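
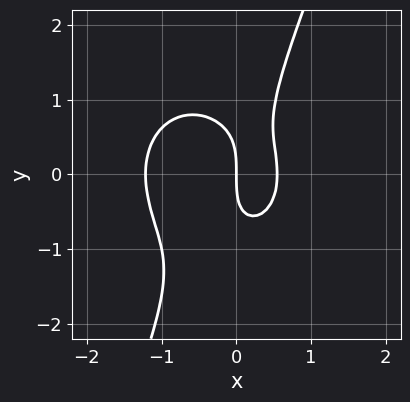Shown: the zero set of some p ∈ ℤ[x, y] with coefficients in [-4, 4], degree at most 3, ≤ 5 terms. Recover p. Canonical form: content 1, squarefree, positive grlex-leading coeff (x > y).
The degree is 3 — no degree-2 curve has this shape.
Against the integer gridlines: one x-axis crossing is at x = 0; it meets the y-axis at y = 0 (among the integer gridlines).
Fitting integer coefficients to these (and the overall shape) gives p.

3*x^3 + 2*x*y^2 - y^3 + 2*x^2 - 2*x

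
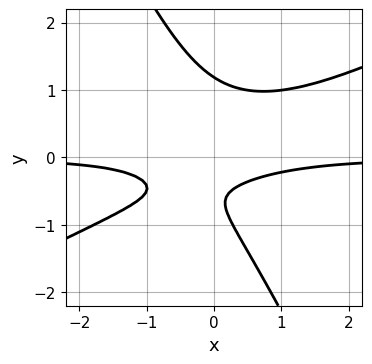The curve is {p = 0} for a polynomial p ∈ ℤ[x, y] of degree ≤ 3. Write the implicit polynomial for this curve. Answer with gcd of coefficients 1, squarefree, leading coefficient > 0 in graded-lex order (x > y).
(a) deg p = 3.
(b) From the visible intercepts: no x-intercept at any integer in the box.
(c) These observations pin down the coefficients.

2*x^2*y - 3*x*y^2 - 2*y^3 + 2*y + 1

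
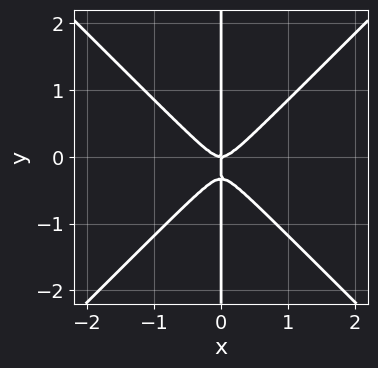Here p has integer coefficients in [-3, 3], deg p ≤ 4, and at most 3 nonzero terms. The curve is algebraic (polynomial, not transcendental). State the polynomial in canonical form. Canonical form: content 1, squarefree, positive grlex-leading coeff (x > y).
1. The degree is 3 — the shape is more complex than any degree-2 curve.
2. Reading off the gridlines: the visible y-axis segment lies entirely on the curve; it meets the x-axis at x = 0 (among the integer gridlines).
3. Solving for integer coefficients yields p as stated.

3*x^3 - 3*x*y^2 - x*y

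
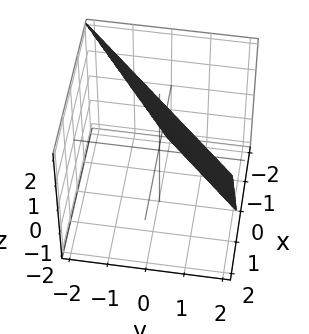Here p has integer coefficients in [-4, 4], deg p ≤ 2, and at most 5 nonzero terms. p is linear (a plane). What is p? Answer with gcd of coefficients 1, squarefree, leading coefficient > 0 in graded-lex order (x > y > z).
(a) deg p = 1. Every cross-section is a straight line — this is a plane.
(b) From the axis intercepts and sections: it crosses the x-axis at the gridline x = -1; it crosses the y-axis at the gridline y = 1.
(c) Matching integer coefficients to the picture gives p. Check: (0, 0, 2) on the z-axis lies on the surface, and p(0, 0, 2) = 0. ✓

2*x - 2*y - z + 2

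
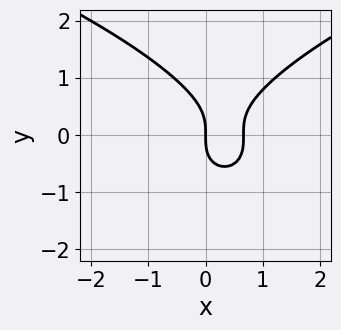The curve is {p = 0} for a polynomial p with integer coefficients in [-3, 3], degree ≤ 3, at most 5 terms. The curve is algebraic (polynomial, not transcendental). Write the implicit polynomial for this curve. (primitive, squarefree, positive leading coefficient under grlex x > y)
1. Degree: no degree-2 curve has this shape, so deg p = 3.
2. From the axis intercepts and sections: one y-axis crossing is at y = 0; it meets the x-axis at x = 0 (among the integer gridlines).
3. The integer polynomial consistent with all of this is the stated p.

2*y^3 - 3*x^2 + 2*x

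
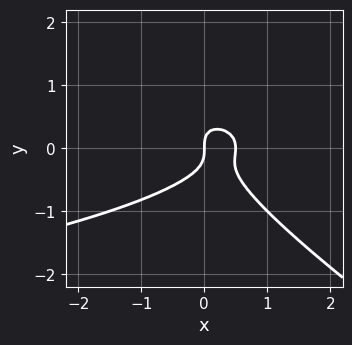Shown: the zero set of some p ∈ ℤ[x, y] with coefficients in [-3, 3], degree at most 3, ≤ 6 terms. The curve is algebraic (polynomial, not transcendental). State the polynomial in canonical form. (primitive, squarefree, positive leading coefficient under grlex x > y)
2*x*y^2 + 3*y^3 + 2*x^2 - x

deg p = 3. A generic line meets the curve in up to 3 points.
From the axis intercepts and sections: it meets the x-axis at x = 0 (among the integer gridlines); it meets the y-axis at y = 0 (among the integer gridlines).
Solving for integer coefficients yields p as stated.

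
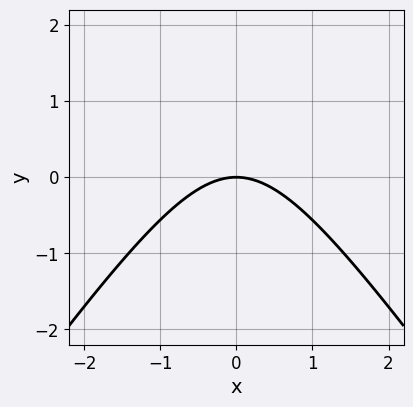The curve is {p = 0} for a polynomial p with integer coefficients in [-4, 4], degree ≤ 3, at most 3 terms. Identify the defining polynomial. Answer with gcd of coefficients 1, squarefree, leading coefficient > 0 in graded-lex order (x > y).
First, the degree is 2 — no degree-1 curve has this shape.
Then, symmetries: the x ↦ −x reflection is a symmetry, so x appears only in even powers.
Then, against the integer gridlines: it meets the x-axis at x = 0 (among the integer gridlines); it crosses the y-axis at the gridline y = 0.
Finally, fitting integer coefficients to these (and the overall shape) gives p.

2*x^2 - y^2 + 3*y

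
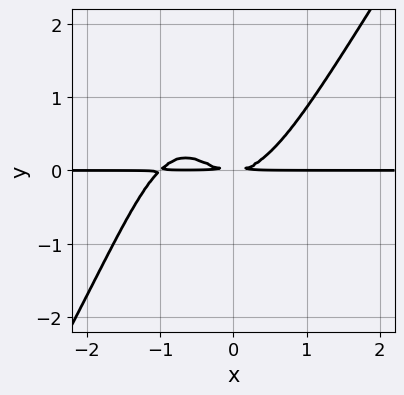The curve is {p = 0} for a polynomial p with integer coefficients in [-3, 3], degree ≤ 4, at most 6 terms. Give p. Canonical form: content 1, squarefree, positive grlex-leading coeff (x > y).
3*x^3*y - 2*x^2*y^2 + 3*x^2*y - 2*x*y^2 - 3*y^2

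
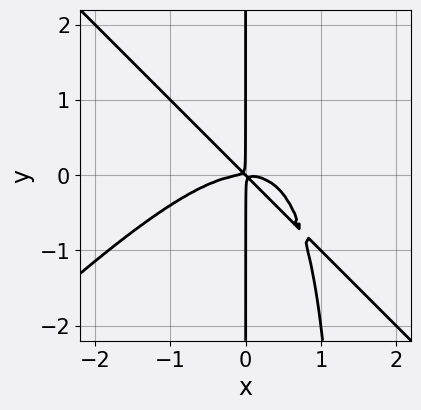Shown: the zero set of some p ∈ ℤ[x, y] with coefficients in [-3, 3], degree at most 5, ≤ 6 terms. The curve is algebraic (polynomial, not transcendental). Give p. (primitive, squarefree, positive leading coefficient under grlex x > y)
(a) The degree is 4 — the shape is more complex than any degree-3 curve.
(b) Against the integer gridlines: every point of the y-axis in the box is on the curve.
(c) Assembling these constraints gives the stated polynomial.

2*x^4 - 2*x^2*y^2 + 3*x^2*y + 3*x*y^2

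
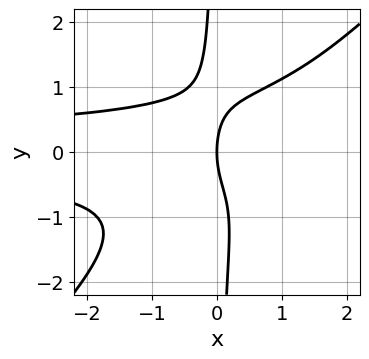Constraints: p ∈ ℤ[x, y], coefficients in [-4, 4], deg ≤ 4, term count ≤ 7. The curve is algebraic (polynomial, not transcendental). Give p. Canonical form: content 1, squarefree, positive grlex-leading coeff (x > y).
3*x^2*y^2 - 3*x*y^3 - x*y^2 - y^2 + 3*x

(a) The degree is 4 — the shape is more complex than any degree-3 curve.
(b) From the visible intercepts: one x-axis crossing is at x = 0; it crosses the y-axis at the gridline y = 0.
(c) Putting this together gives p.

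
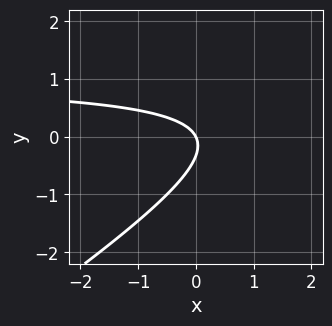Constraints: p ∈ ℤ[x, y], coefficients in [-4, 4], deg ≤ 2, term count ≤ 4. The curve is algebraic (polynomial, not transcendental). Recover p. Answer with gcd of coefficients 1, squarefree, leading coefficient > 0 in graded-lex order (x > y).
First, the degree is 2 — no degree-1 curve has this shape.
Then, from the visible intercepts: one x-axis crossing is at x = 0; it crosses the y-axis at the gridline y = 0.
Finally, putting this together gives p.

2*x*y - 3*y^2 - 2*x - y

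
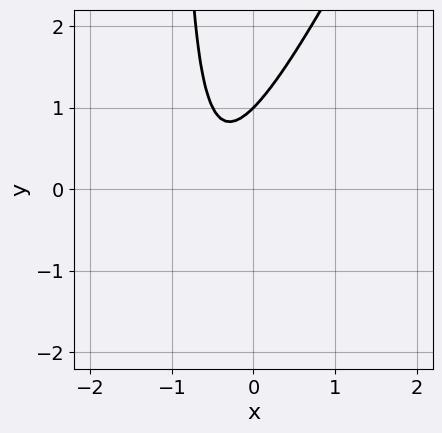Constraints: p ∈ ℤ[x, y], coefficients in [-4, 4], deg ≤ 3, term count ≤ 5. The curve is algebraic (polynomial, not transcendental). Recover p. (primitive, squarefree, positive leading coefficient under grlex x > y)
2*x^2 - x*y + 2*x - y + 1

First, deg p = 2.
Next, from the axis intercepts and sections: it misses every integer gridline on the x-axis; one y-axis crossing is at y = 1.
Finally, putting this together gives p.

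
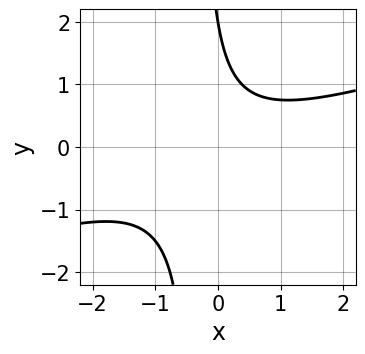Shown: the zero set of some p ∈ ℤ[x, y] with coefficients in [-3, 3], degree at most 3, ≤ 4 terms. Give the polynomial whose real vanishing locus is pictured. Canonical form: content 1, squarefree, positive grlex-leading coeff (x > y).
x^2 - 3*x*y - y + 2

deg p = 2.
From the axis intercepts and sections: no x-intercept at any integer in the box; it meets the y-axis at y = 2 (among the integer gridlines).
The integer polynomial consistent with all of this is the stated p.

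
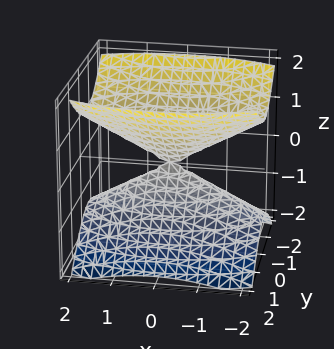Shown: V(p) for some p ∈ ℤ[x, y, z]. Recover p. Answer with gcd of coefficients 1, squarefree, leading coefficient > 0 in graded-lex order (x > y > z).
1. There are 2 components. They look like related sheets of one shape, so recover p as a whole.
2. deg p = 2. Two nappes meeting at a single point; a quadric.
3. Symmetries: it's symmetric under y → −y, forcing even powers of y; the z ↦ −z reflection is a symmetry, so z appears only in even powers; mirror symmetry x ↦ −x ⇒ only even powers of x.
4. Against the integer gridlines: it meets the z-axis at z = 0 (among the integer gridlines); it crosses the y-axis at the gridline y = 0; it crosses the x-axis at the gridline x = 0.
5. Putting this together gives p.

x^2 + 3*y^2 - 3*z^2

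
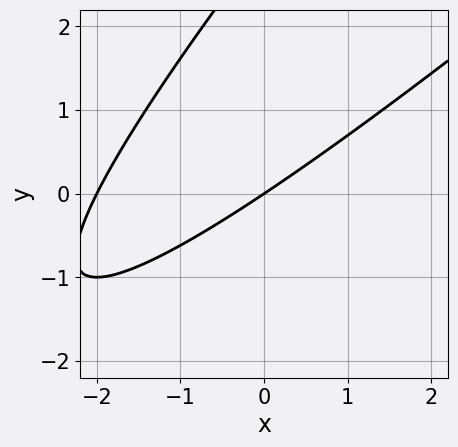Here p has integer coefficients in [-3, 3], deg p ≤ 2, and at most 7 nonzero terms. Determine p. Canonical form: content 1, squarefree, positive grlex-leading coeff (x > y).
1. deg p = 2. No degree-1 curve has this shape.
2. Reading off the gridlines: the x-axis gridline crossings are at x ∈ {-2, 0}; one y-axis crossing is at y = 0.
3. Fitting integer coefficients to these (and the overall shape) gives p.

x^2 - 2*x*y + y^2 + 2*x - 3*y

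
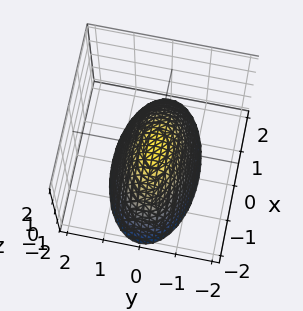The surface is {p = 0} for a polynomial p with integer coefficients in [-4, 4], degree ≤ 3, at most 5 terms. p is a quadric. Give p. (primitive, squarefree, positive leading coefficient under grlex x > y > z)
x^2 + 3*y^2 + 2*z

The degree is 2 — a paraboloid; a quadric.
Symmetries: the y ↦ −y reflection is a symmetry, so y appears only in even powers; mirror symmetry x ↦ −x ⇒ only even powers of x.
Against the integer gridlines: it meets the x-axis at x = 0 (among the integer gridlines); it meets the z-axis at z = 0 (among the integer gridlines); it meets the y-axis at y = 0 (among the integer gridlines).
Solving for integer coefficients yields p as stated.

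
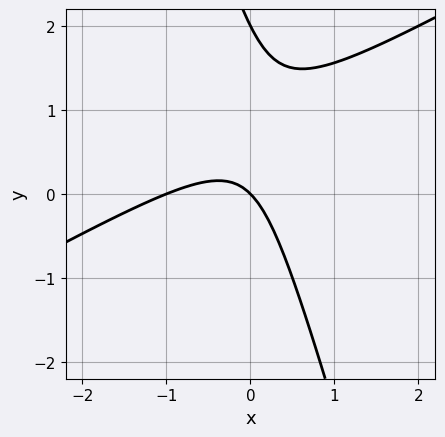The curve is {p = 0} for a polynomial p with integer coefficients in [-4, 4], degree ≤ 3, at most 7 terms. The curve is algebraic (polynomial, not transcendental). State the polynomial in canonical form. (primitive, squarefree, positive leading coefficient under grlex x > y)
2*x^2 - 3*x*y - y^2 + 2*x + 2*y

First, deg p = 2. A generic line meets the curve in up to 2 points.
Next, observable constraints: among the integer gridlines, it crosses the y-axis at y ∈ {0, 2}; among the integer gridlines, it crosses the x-axis at x ∈ {-1, 0}.
Finally, these observations pin down the coefficients.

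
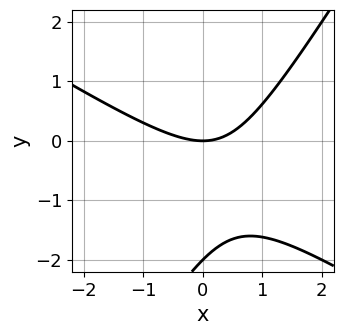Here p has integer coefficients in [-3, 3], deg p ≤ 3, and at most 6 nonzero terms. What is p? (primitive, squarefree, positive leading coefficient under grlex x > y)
x^2 + x*y - y^2 - 2*y

The degree is 2 — no degree-1 curve has this shape.
Reading off the gridlines: it crosses the x-axis at the gridline x = 0; among the integer gridlines, it crosses the y-axis at y ∈ {-2, 0}.
Together with the visible shape, these determine p as stated.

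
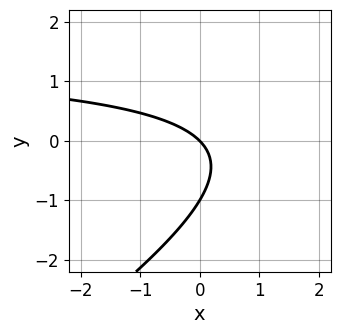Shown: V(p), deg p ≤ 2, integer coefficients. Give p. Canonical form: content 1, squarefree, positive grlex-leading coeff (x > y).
2*x*y - 3*y^2 - 3*x - 3*y

(a) Degree: the shape is more complex than any degree-1 curve, so deg p = 2.
(b) Reading off the gridlines: among the integer gridlines, it crosses the y-axis at y ∈ {-1, 0}; it meets the x-axis at x = 0 (among the integer gridlines).
(c) The integer polynomial consistent with all of this is the stated p.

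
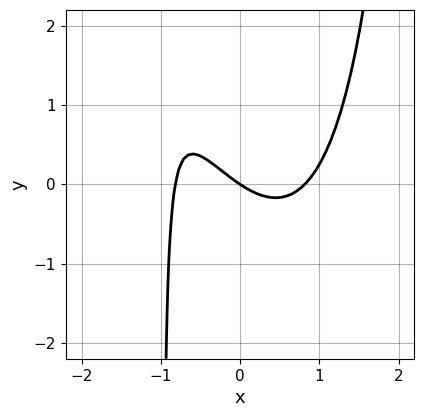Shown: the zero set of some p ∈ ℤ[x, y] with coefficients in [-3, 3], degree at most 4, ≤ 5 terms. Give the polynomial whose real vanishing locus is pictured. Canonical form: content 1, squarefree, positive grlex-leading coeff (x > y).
3*x^3 + x^2*y - 2*x*y - 2*x - 3*y

The degree is 3 — a generic line meets the curve in up to 3 points.
Observable constraints: it crosses the x-axis at the gridline x = 0; it meets the y-axis at y = 0 (among the integer gridlines).
Matching integer coefficients to the picture gives p.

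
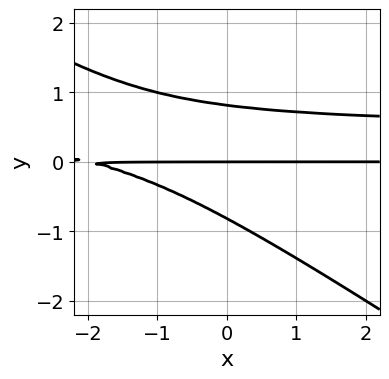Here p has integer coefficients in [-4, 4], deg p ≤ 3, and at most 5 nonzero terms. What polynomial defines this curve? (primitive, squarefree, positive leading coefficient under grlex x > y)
deg p = 3. The shape is more complex than any degree-2 curve.
From the axis intercepts and sections: it crosses the y-axis at the gridline y = 0; every point of the x-axis in the box is on the curve.
Assembling these constraints gives the stated polynomial.

2*x*y^2 + 3*y^3 - x*y - 2*y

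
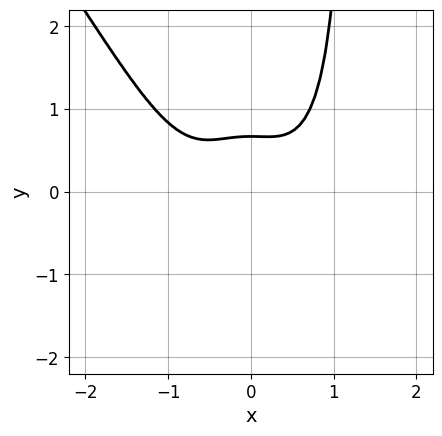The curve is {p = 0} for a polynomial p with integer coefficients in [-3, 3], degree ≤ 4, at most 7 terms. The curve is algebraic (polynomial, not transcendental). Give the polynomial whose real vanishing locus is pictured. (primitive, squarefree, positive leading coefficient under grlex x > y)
First, the degree is 4 — the shape is more complex than any degree-3 curve.
Then, against the integer gridlines: the curve avoids every integer x-axis point in the box.
Finally, these observations pin down the coefficients.

3*x^4 + 2*x^3*y - x^2*y - 3*y + 2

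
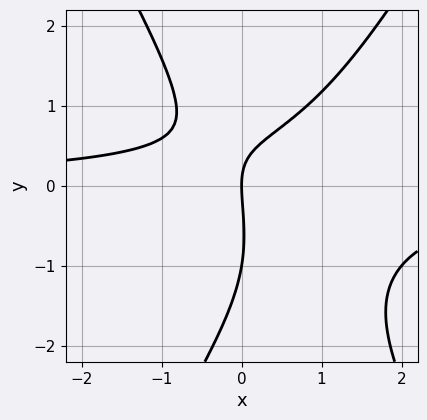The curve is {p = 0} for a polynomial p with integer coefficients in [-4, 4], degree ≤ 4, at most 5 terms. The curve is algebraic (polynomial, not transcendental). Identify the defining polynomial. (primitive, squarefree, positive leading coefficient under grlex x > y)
First, degree: a generic line meets the curve in up to 3 points, so deg p = 3.
Then, checking where it meets the axes: it crosses the x-axis at the gridline x = 0; among the integer gridlines, it crosses the y-axis at y ∈ {-1, 0}.
Finally, putting this together gives p.

3*x^2*y - y^3 - 3*x*y - y^2 + 3*x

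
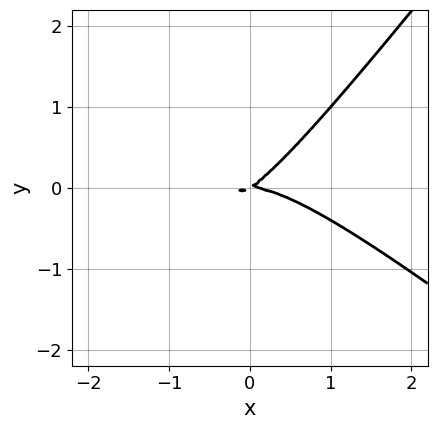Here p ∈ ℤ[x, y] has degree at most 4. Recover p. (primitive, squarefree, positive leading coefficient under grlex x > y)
The degree is 3 — no degree-2 curve has this shape.
Reading off the gridlines: one x-axis crossing is at x = 0; it meets the y-axis at y = 0 (among the integer gridlines).
The integer polynomial consistent with all of this is the stated p.

2*x^3 + x^2*y - 2*x*y^2 + 2*x*y - 3*y^2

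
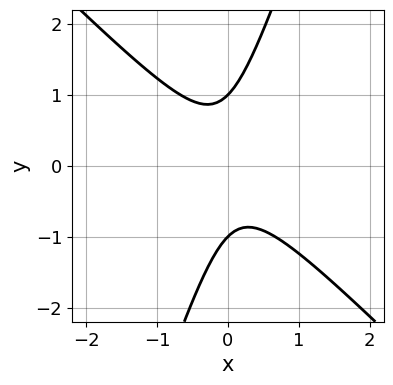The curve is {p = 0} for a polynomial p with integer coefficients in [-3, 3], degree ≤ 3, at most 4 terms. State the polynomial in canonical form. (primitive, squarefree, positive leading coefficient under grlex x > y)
1. Degree: the shape is more complex than any degree-1 curve, so deg p = 2.
2. Reading off the gridlines: among the integer gridlines, it crosses the y-axis at y ∈ {-1, 1}; the curve avoids every integer x-axis point in the box.
3. Together with the visible shape, these determine p as stated.

3*x^2 + 2*x*y - y^2 + 1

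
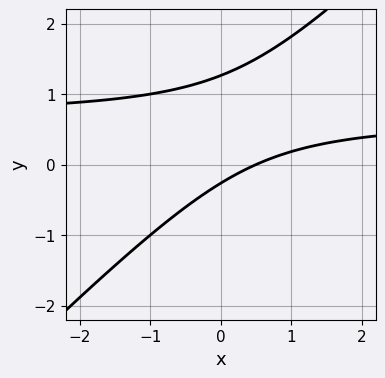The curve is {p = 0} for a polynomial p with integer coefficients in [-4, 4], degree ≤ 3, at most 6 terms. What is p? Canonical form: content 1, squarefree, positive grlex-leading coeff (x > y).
1. The degree is 2 — the shape is more complex than any degree-1 curve.
2. Matching integer coefficients to the picture gives p.

3*x*y - 3*y^2 - 2*x + 3*y + 1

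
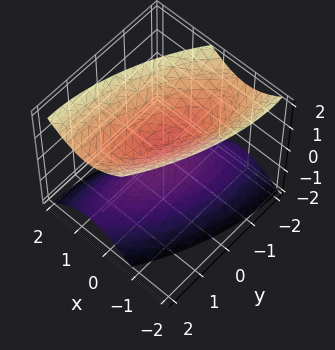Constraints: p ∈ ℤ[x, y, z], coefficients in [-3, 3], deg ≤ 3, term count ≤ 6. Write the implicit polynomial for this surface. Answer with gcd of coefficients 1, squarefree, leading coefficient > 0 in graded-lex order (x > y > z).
3*x^2 - 2*x*y + y^2 - 2*z^2 + 1

(a) There are 2 components.
(b) The degree is 2 — no degree-1 surface has this shape.
(c) From the axis intercepts and sections: it misses every integer gridline on the x-axis; it misses every integer gridline on the y-axis.
(d) Putting this together gives p.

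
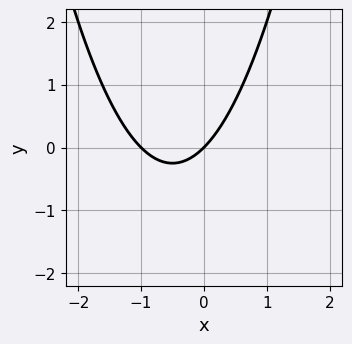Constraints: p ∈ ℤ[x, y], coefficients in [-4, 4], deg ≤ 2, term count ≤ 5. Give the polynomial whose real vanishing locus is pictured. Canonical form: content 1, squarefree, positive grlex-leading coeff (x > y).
(a) Degree: the shape is more complex than any degree-1 curve, so deg p = 2.
(b) From the visible intercepts: the x-axis gridline crossings are at x ∈ {-1, 0}; one y-axis crossing is at y = 0.
(c) Together with the visible shape, these determine p as stated.

x^2 + x - y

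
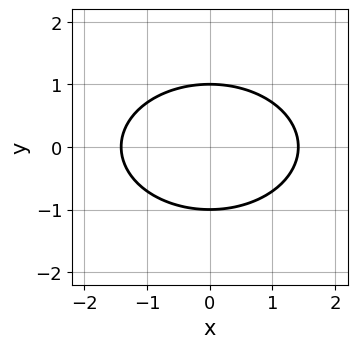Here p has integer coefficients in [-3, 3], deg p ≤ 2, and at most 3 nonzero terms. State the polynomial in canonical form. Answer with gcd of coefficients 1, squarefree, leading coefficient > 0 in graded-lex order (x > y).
x^2 + 2*y^2 - 2

1. The degree is 2 — the shape is more complex than any degree-1 curve.
2. Symmetries: the x ↦ −x reflection is a symmetry, so x appears only in even powers; it's symmetric under y → −y, forcing even powers of y.
3. From the axis intercepts and sections: among the integer gridlines, it crosses the y-axis at y ∈ {-1, 1}.
4. Matching integer coefficients to the picture gives p.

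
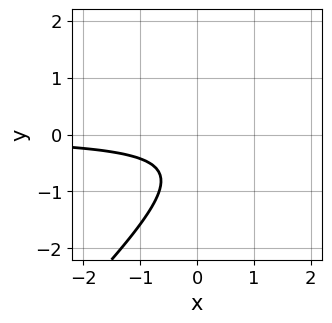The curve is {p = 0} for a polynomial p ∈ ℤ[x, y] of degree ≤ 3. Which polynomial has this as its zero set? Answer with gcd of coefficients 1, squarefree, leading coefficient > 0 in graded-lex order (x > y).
3*x*y - 3*y^2 - 3*y - 2

(a) deg p = 2. No degree-1 curve has this shape.
(b) Checking where it meets the axes: it misses every integer gridline on the x-axis; the curve avoids every integer y-axis point in the box.
(c) The integer polynomial consistent with all of this is the stated p.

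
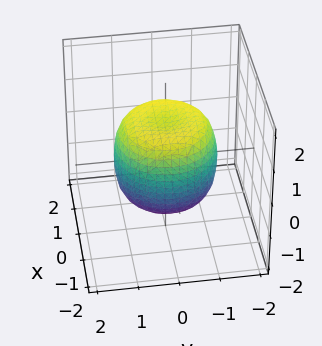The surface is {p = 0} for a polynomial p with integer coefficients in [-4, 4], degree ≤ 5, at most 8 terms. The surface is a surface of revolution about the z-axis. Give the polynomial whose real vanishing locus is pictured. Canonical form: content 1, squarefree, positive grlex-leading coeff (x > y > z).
First, degree: a generic line meets the surface in up to 4 points, so deg p = 4.
Then, by symmetry, the z-axis is an axis of rotation, so x and y enter only as x² + y².
Then, from the axis intercepts and sections: a circular section at z = 1 has radius exactly 1; among the integer gridlines, it crosses the z-axis at z ∈ {-1, 1}.
Finally, fitting integer coefficients to these (and the overall shape) gives p.

x^4 + 2*x^2*y^2 + y^4 - x^2 - y^2 + z^2 - 1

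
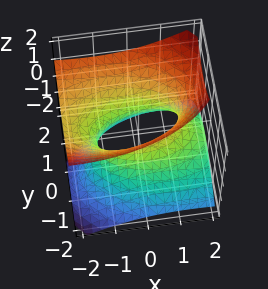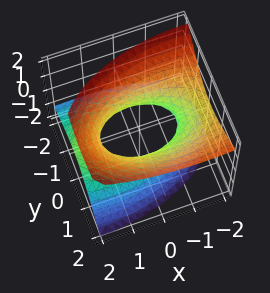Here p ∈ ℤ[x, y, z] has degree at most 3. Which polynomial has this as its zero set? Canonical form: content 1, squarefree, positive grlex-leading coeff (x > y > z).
x^2 + 2*x*z + 3*y^2 - 2*y*z - 3*z^2 - 2

1. deg p = 2. The shape is more complex than any degree-1 surface.
2. Against the integer gridlines: the surface avoids every integer z-axis point in the box.
3. The integer polynomial consistent with all of this is the stated p.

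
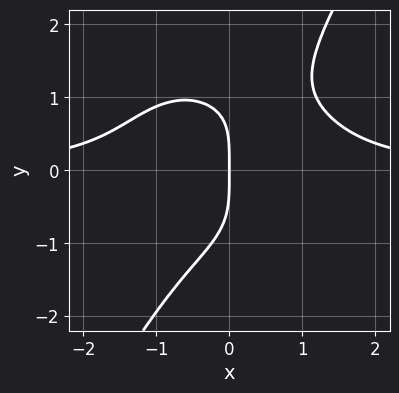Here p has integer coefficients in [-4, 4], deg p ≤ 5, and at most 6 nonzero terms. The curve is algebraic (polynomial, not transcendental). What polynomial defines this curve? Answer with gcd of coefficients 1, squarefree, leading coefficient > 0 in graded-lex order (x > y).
2*x^3*y + x*y^3 - y^4 - 3*x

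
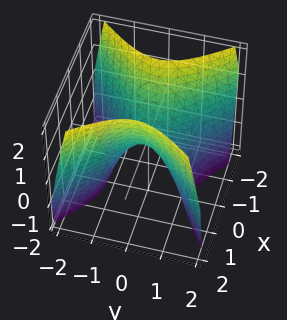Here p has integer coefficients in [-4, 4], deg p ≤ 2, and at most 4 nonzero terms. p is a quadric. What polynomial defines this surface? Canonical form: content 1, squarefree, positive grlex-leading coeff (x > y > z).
(a) deg p = 2.
(b) Symmetries: it's symmetric under y → −y, forcing even powers of y; mirror symmetry x ↦ −x ⇒ only even powers of x.
(c) From the visible intercepts: it crosses the z-axis at the gridline z = 0; one y-axis crossing is at y = 0; it meets the x-axis at x = 0 (among the integer gridlines).
(d) The integer polynomial consistent with all of this is the stated p.

3*x^2 - 3*y^2 - 2*z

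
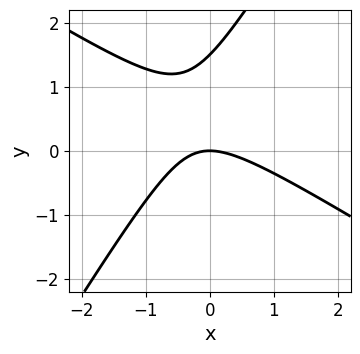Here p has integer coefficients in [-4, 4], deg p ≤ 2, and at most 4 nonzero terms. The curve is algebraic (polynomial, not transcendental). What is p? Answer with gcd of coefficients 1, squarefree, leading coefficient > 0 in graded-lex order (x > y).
1. Degree: the shape is more complex than any degree-1 curve, so deg p = 2.
2. Reading off the gridlines: it meets the y-axis at y = 0 (among the integer gridlines); it meets the x-axis at x = 0 (among the integer gridlines).
3. Together with the visible shape, these determine p as stated.

2*x^2 + 2*x*y - 2*y^2 + 3*y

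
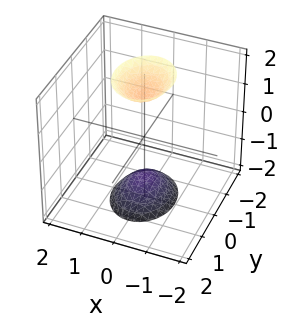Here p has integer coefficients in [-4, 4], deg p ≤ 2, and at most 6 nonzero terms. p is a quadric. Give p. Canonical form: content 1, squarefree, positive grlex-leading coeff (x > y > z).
3*x^2 + 2*y^2 - z^2 + 2

(a) There are 2 components.
(b) deg p = 2.
(c) Symmetries: it's symmetric under x → −x, forcing even powers of x; it's symmetric under z → −z, forcing even powers of z; it's symmetric under y → −y, forcing even powers of y.
(d) Reading off the gridlines: the surface avoids every integer x-axis point in the box; no y-intercept at any integer in the box.
(e) Solving for integer coefficients yields p as stated.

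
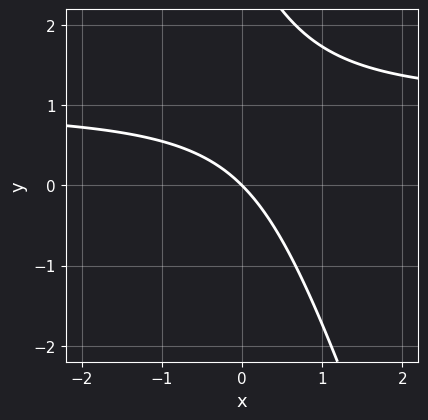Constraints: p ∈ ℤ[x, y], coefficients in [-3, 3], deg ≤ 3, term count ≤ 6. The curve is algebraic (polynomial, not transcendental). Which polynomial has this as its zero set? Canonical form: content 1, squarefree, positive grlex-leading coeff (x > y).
3*x*y + y^2 - 3*x - 3*y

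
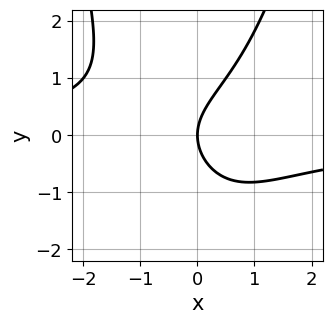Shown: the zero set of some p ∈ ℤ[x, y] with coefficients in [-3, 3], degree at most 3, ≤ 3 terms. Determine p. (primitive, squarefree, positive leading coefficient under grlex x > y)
(a) The degree is 3 — no degree-2 curve has this shape.
(b) Reading off the gridlines: it meets the y-axis at y = 0 (among the integer gridlines); it crosses the x-axis at the gridline x = 0.
(c) Matching integer coefficients to the picture gives p.

2*x^2*y - 2*y^2 + 3*x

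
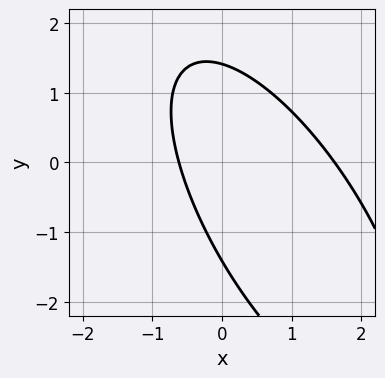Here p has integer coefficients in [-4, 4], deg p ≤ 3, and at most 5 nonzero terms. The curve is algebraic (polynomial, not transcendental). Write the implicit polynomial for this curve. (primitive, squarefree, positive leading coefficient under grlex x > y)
2*x^2 + 2*x*y + y^2 - 2*x - 2

1. deg p = 2. A generic line meets the curve in up to 2 points.
2. The integer polynomial consistent with all of this is the stated p.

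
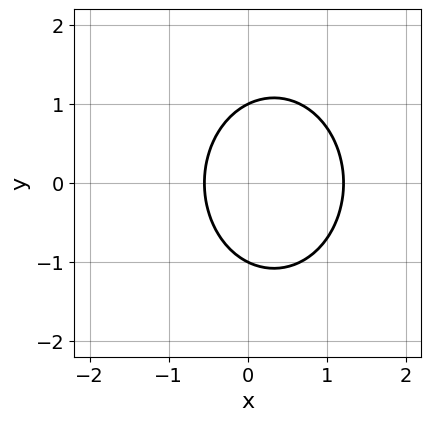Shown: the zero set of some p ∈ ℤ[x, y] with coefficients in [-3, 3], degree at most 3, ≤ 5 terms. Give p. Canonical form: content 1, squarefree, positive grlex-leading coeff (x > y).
First, the degree is 2 — no degree-1 curve has this shape.
Then, symmetries: the y ↦ −y reflection is a symmetry, so y appears only in even powers.
Next, against the integer gridlines: the y-axis gridline crossings are at y ∈ {-1, 1}.
Finally, the integer polynomial consistent with all of this is the stated p.

3*x^2 + 2*y^2 - 2*x - 2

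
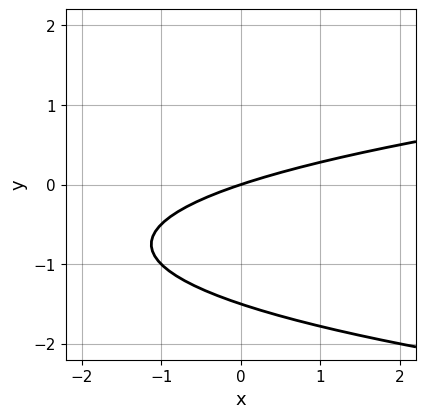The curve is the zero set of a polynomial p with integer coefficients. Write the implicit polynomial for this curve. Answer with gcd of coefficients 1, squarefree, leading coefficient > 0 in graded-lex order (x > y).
(a) Degree: a generic line meets the curve in up to 2 points, so deg p = 2.
(b) Against the integer gridlines: one y-axis crossing is at y = 0; it meets the x-axis at x = 0 (among the integer gridlines).
(c) Solving for integer coefficients yields p as stated.

2*y^2 - x + 3*y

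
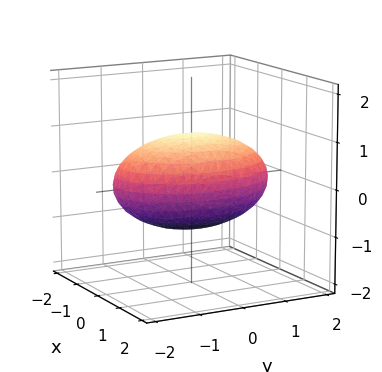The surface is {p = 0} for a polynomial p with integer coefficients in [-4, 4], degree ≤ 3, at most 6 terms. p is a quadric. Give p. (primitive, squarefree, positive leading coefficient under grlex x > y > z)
First, degree: bounded and convex; a quadric, so deg p = 2.
Then, symmetries: the x ↦ −x reflection is a symmetry, so x appears only in even powers; it's symmetric under z → −z, forcing even powers of z; the y ↦ −y reflection is a symmetry, so y appears only in even powers.
Then, from the axis intercepts and sections: among the integer gridlines, it crosses the z-axis at z ∈ {-1, 1}.
Finally, the integer polynomial consistent with all of this is the stated p.

2*x^2 + y^2 + 3*z^2 - 3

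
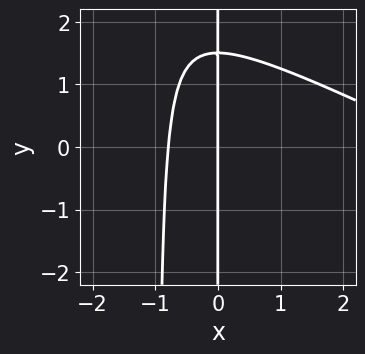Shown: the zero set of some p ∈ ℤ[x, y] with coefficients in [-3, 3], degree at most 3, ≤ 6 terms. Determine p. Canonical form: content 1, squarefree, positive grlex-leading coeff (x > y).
x^3 + 2*x^2*y - 3*x^2 + 2*x*y - 3*x

1. Degree: the shape is more complex than any degree-2 curve, so deg p = 3.
2. Observable constraints: every point of the y-axis in the box is on the curve; it meets the x-axis at x = 0 (among the integer gridlines).
3. Fitting integer coefficients to these (and the overall shape) gives p.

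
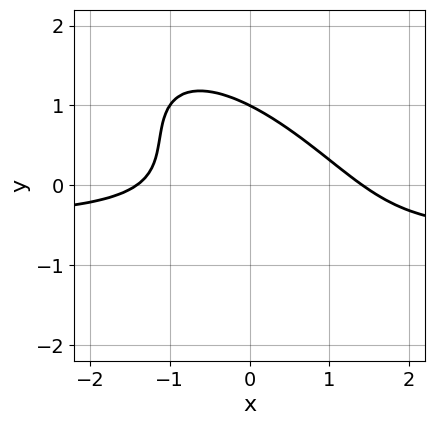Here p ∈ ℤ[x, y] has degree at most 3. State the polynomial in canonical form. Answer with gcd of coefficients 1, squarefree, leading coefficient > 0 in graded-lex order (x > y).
2*x^2*y + 3*x*y^2 + 2*y^3 + x^2 - 2

1. deg p = 3. The shape is more complex than any degree-2 curve.
2. Reading off the gridlines: it crosses the y-axis at the gridline y = 1.
3. Matching integer coefficients to the picture gives p.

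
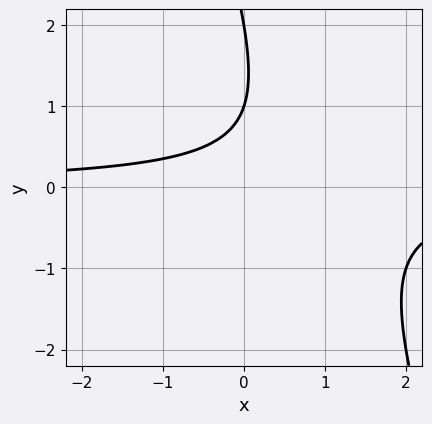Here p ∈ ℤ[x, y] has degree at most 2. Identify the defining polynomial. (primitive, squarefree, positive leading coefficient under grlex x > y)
3*x*y + y^2 - 3*y + 2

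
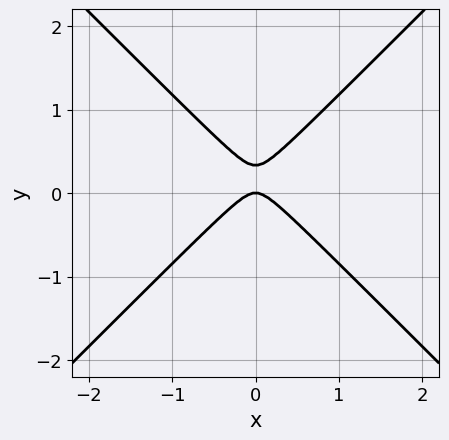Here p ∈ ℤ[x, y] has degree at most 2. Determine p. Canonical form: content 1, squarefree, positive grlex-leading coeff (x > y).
3*x^2 - 3*y^2 + y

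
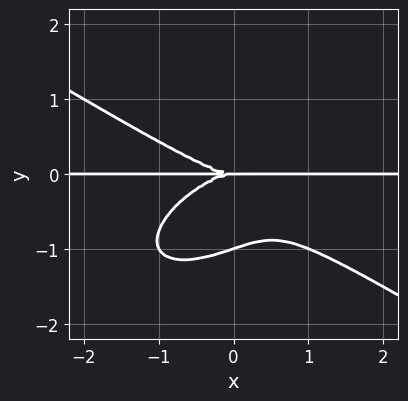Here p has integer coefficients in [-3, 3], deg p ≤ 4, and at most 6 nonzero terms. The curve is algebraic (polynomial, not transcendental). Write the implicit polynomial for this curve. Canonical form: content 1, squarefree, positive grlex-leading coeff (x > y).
(a) deg p = 4. The shape is more complex than any degree-3 curve.
(b) Observable constraints: the visible x-axis segment lies entirely on the curve; among the integer gridlines, it crosses the y-axis at y ∈ {-1, 0}.
(c) The integer polynomial consistent with all of this is the stated p.

x^3*y - x*y^3 + 3*y^4 + 3*y^3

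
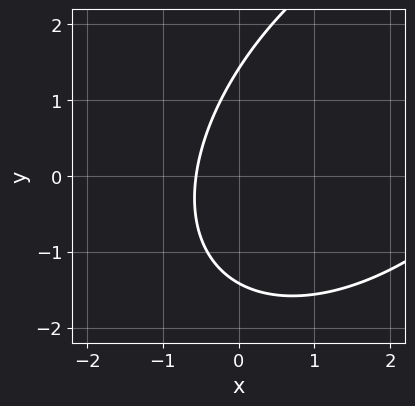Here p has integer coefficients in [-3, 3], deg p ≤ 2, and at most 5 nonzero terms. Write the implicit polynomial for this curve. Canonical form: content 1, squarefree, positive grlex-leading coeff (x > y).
x^2 - x*y + y^2 - 3*x - 2

1. Degree: the shape is more complex than any degree-1 curve, so deg p = 2.
2. Solving for integer coefficients yields p as stated.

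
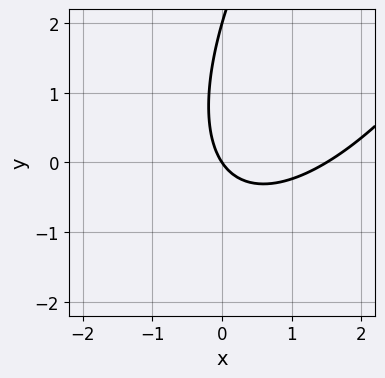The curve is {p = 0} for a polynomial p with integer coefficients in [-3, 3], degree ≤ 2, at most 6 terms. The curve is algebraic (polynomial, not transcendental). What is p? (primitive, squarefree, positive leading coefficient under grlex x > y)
2*x^2 - 2*x*y + y^2 - 3*x - 2*y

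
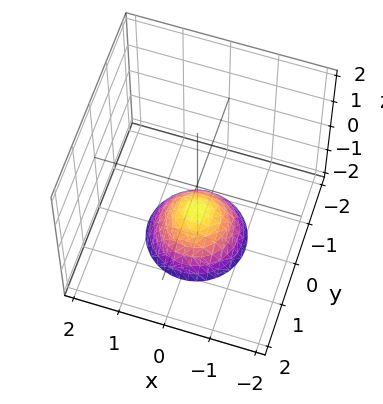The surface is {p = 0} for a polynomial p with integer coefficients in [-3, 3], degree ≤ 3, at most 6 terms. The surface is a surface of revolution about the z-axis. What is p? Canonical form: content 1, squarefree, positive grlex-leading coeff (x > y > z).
deg p = 2.
Symmetries: the surface is invariant under rotation about z: p = q(x² + y², z).
From the visible intercepts: a circular section at z = -2 has radius exactly 1; one z-axis crossing is at z = -1.
Putting this together gives p.

x^2 + y^2 + z + 1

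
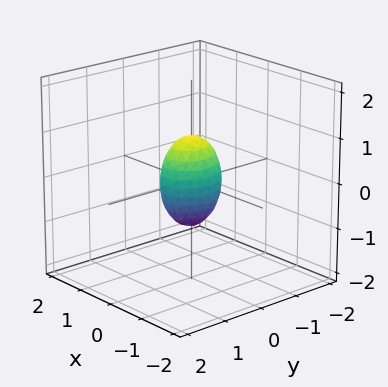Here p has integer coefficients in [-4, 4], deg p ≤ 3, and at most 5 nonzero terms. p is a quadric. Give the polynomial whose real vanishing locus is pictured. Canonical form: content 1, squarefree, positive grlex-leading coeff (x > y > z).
3*x^2 + 2*y^2 + z^2 - 1

(a) deg p = 2. A closed, bounded, convex surface; a quadric.
(b) Symmetries: mirror symmetry x ↦ −x ⇒ only even powers of x; mirror symmetry z ↦ −z ⇒ only even powers of z; the y ↦ −y reflection is a symmetry, so y appears only in even powers.
(c) Against the integer gridlines: the z-axis gridline crossings are at z ∈ {-1, 1}.
(d) Matching integer coefficients to the picture gives p.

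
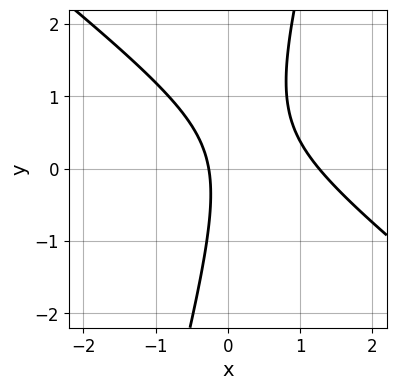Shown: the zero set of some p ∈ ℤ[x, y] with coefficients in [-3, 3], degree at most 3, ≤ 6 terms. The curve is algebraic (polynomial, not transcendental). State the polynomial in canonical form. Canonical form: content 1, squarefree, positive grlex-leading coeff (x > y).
3*x^2 + 3*x*y - y^2 - 3*x - 1

1. Degree: the shape is more complex than any degree-1 curve, so deg p = 2.
2. Against the integer gridlines: no y-intercept at any integer in the box.
3. The integer polynomial consistent with all of this is the stated p.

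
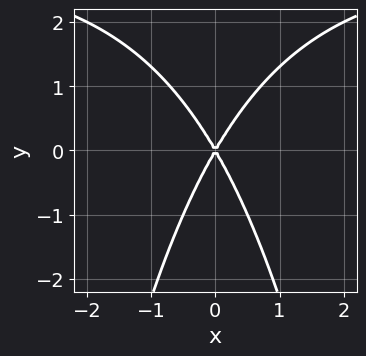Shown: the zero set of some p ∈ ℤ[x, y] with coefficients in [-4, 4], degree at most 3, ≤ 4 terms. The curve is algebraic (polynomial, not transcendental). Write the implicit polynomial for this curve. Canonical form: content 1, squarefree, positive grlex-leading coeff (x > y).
First, deg p = 3. The shape is more complex than any degree-2 curve.
Next, symmetries: mirror symmetry x ↦ −x ⇒ only even powers of x.
Then, against the integer gridlines: one x-axis crossing is at x = 0; one y-axis crossing is at y = 0.
Finally, together with the visible shape, these determine p as stated.

x^2*y - 3*x^2 + y^2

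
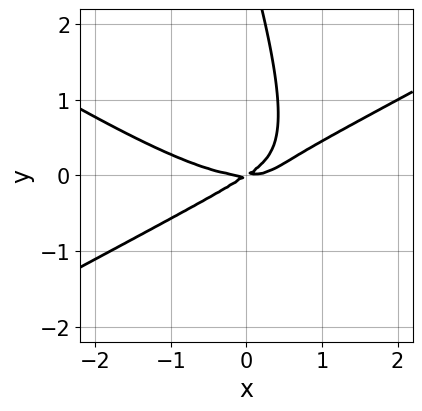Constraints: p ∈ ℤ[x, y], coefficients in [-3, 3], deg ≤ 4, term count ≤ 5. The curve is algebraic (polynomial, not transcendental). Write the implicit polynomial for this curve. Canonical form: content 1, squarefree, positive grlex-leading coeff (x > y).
Degree: the shape is more complex than any degree-2 curve, so deg p = 3.
From the axis intercepts and sections: it meets the x-axis at x = 0 (among the integer gridlines); one y-axis crossing is at y = 0.
The integer polynomial consistent with all of this is the stated p.

x^3 - 3*x*y^2 - y^3 - 2*x*y + 3*y^2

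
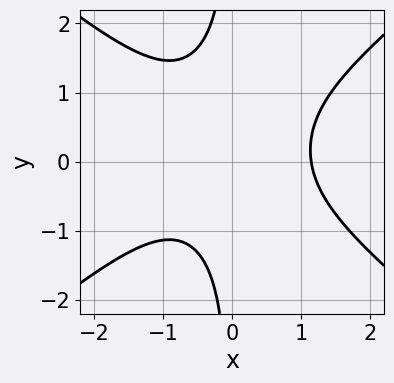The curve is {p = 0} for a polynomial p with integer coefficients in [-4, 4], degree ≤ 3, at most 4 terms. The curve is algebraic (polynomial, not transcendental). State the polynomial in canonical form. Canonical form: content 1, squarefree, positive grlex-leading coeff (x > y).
1. Degree: a generic line meets the curve in up to 3 points, so deg p = 3.
2. Observable constraints: it misses every integer gridline on the y-axis.
3. The integer polynomial consistent with all of this is the stated p.

2*x^3 - 3*x*y^2 + x*y - 3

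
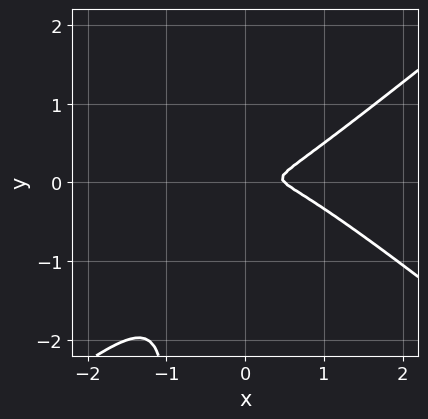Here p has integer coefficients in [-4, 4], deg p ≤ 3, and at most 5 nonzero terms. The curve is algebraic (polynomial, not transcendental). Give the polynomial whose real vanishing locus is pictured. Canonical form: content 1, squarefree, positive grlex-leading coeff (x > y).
2*x^3 - 3*x*y^2 - x^2 + x*y - 3*y^2

deg p = 3. A generic line meets the curve in up to 3 points.
Matching integer coefficients to the picture gives p.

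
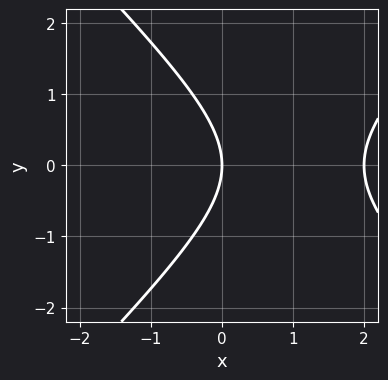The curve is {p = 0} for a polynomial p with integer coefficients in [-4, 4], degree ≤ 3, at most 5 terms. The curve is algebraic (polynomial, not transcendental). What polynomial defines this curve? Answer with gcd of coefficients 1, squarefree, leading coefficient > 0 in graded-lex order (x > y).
x^2 - y^2 - 2*x

(a) Degree: a generic line meets the curve in up to 2 points, so deg p = 2.
(b) Symmetries: mirror symmetry y ↦ −y ⇒ only even powers of y.
(c) From the axis intercepts and sections: it crosses the y-axis at the gridline y = 0; among the integer gridlines, it crosses the x-axis at x ∈ {0, 2}.
(d) These observations pin down the coefficients.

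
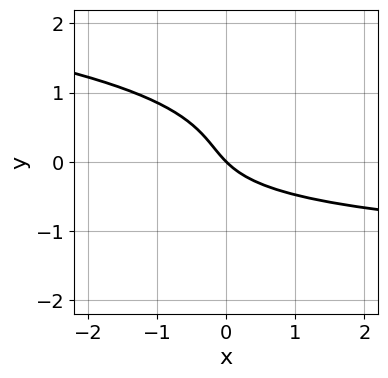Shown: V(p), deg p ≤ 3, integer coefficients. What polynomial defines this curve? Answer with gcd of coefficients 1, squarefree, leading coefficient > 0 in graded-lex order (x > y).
deg p = 3.
Reading off the gridlines: it meets the y-axis at y = 0 (among the integer gridlines); it meets the x-axis at x = 0 (among the integer gridlines).
Fitting integer coefficients to these (and the overall shape) gives p.

3*y^3 + x*y - y^2 + 2*x + 2*y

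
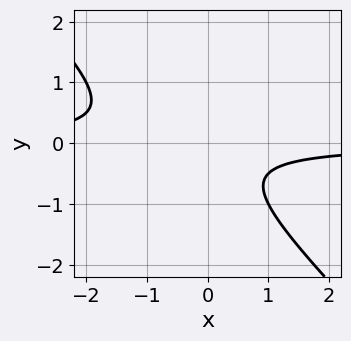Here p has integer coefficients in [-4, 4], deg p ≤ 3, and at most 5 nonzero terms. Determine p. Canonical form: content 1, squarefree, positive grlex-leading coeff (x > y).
(a) Degree: a generic line meets the curve in up to 2 points, so deg p = 2.
(b) From the axis intercepts and sections: the curve avoids every integer x-axis point in the box; it misses every integer gridline on the y-axis.
(c) Together with the visible shape, these determine p as stated.

2*x*y + 2*y^2 + y + 1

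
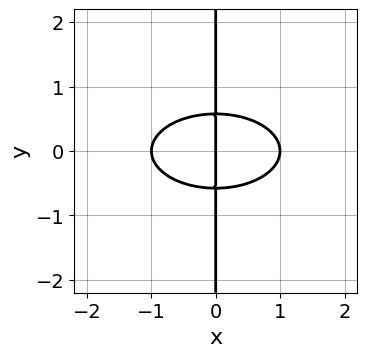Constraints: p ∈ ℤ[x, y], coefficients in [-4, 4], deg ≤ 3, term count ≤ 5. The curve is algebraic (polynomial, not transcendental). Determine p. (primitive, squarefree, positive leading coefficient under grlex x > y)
x^3 + 3*x*y^2 - x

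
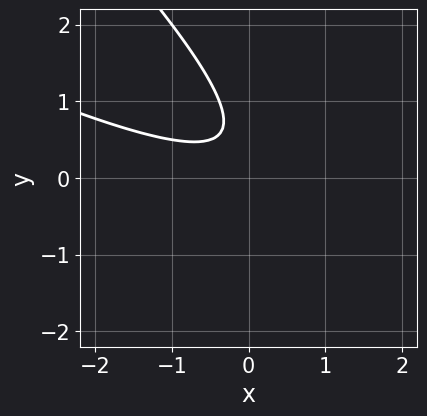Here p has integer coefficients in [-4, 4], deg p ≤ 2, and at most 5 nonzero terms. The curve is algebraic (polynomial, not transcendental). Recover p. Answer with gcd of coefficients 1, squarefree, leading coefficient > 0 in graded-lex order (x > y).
1. The degree is 2 — no degree-1 curve has this shape.
2. Against the integer gridlines: it misses every integer gridline on the x-axis; it misses every integer gridline on the y-axis.
3. The integer polynomial consistent with all of this is the stated p.

x^2 + 3*x*y + 2*y^2 - 2*y + 1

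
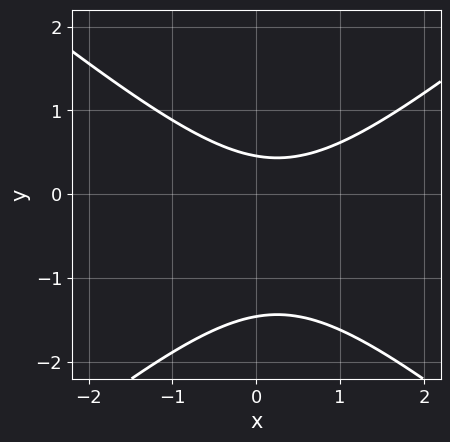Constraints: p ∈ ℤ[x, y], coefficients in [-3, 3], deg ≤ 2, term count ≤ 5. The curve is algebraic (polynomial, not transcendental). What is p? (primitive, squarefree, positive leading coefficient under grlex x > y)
1. Degree: no degree-1 curve has this shape, so deg p = 2.
2. From the axis intercepts and sections: no x-intercept at any integer in the box.
3. Assembling these constraints gives the stated polynomial.

2*x^2 - 3*y^2 - x - 3*y + 2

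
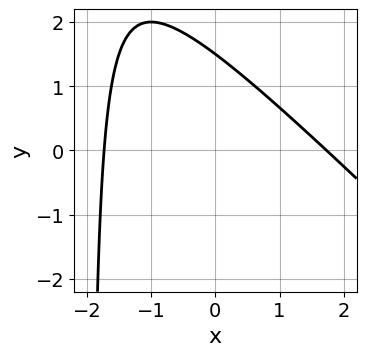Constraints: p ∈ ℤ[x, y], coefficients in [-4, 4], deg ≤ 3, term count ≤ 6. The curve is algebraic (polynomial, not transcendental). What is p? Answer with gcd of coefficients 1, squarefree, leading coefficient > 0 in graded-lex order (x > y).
(a) deg p = 2. The shape is more complex than any degree-1 curve.
(b) Putting this together gives p.

x^2 + x*y + 2*y - 3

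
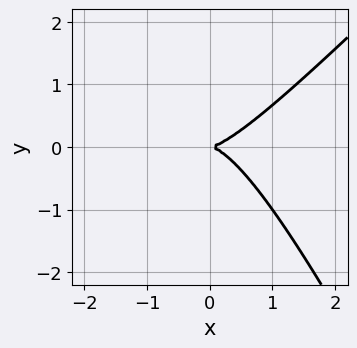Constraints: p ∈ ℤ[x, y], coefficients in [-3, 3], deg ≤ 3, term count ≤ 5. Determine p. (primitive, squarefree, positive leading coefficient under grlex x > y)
2*x^3 - x^2*y - x*y^2 - 2*y^2

(a) deg p = 3.
(b) Reading off the gridlines: it meets the y-axis at y = 0 (among the integer gridlines); it crosses the x-axis at the gridline x = 0.
(c) Putting this together gives p.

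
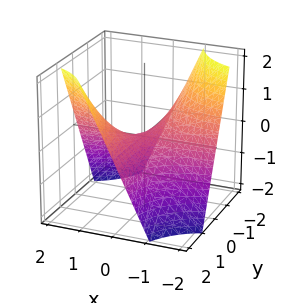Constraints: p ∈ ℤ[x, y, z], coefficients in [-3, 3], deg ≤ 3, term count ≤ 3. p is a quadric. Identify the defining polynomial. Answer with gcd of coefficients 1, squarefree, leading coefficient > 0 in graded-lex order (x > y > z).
x*y - z

First, degree: a saddle surface; a quadric, so deg p = 2.
Then, against the integer gridlines: the visible x-axis segment lies entirely on the surface; it crosses the z-axis at the gridline z = 0; the visible y-axis segment lies entirely on the surface.
Finally, these observations pin down the coefficients.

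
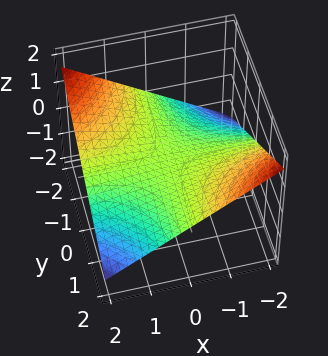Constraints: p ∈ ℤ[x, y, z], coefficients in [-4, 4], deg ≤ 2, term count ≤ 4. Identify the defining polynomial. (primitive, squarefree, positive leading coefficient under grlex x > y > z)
x*y + 3*z

First, deg p = 2. A hyperbolic paraboloid; a quadric.
Next, checking where it meets the axes: every point of the x-axis in the box is on the surface; one z-axis crossing is at z = 0; every point of the y-axis in the box is on the surface.
Finally, putting this together gives p.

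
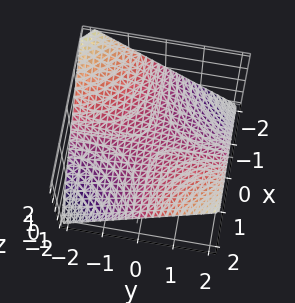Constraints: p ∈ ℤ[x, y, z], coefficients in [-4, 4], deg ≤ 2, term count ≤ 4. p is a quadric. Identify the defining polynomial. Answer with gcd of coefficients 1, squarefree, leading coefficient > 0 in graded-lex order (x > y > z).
x*y - 2*z

1. deg p = 2. A saddle surface; a quadric.
2. From the visible intercepts: one z-axis crossing is at z = 0; every point of the x-axis in the box is on the surface.
3. Fitting integer coefficients to these (and the overall shape) gives p. Check: (0, 2, 0) on the y-axis lies on the surface, and p(0, 2, 0) = 0. ✓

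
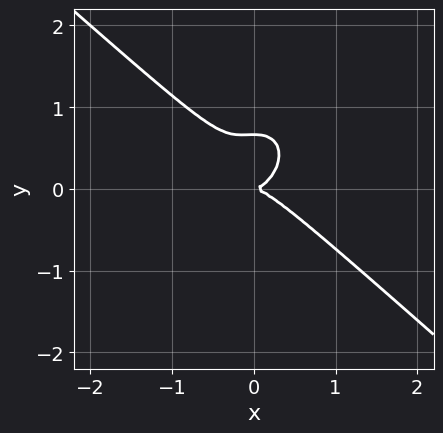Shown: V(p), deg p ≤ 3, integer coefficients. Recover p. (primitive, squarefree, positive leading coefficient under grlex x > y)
(a) Degree: the shape is more complex than any degree-2 curve, so deg p = 3.
(b) From the axis intercepts and sections: one y-axis crossing is at y = 0; one x-axis crossing is at x = 0.
(c) Assembling these constraints gives the stated polynomial.

3*x^3 + x^2*y + 3*y^3 - 2*y^2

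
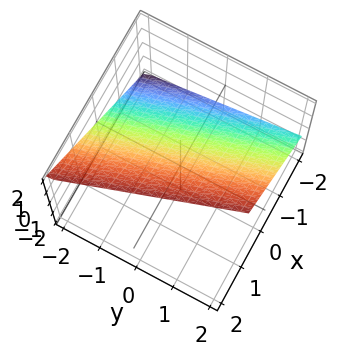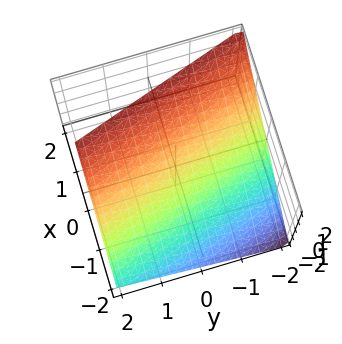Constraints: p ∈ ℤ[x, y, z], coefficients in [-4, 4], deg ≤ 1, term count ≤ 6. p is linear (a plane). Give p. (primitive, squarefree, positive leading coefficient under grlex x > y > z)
1. The degree is 1 — every cross-section is a straight line — this is a plane.
2. From the axis intercepts and sections: one y-axis crossing is at y = -2.
3. Solving for integer coefficients yields p as stated.

3*x + y - 3*z + 2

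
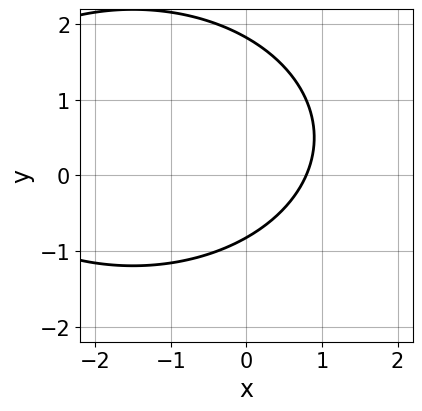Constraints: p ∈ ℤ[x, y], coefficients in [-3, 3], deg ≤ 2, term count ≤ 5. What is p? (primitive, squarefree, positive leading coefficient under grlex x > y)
1. The degree is 2 — the shape is more complex than any degree-1 curve.
2. The integer polynomial consistent with all of this is the stated p.

x^2 + 2*y^2 + 3*x - 2*y - 3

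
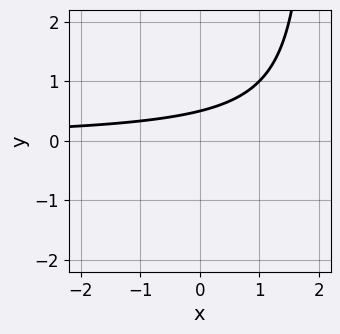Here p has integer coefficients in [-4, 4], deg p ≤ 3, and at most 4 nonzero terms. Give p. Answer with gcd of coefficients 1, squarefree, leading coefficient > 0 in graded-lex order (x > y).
1. The degree is 2 — no degree-1 curve has this shape.
2. Observable constraints: it misses every integer gridline on the x-axis.
3. Solving for integer coefficients yields p as stated.

x*y - 2*y + 1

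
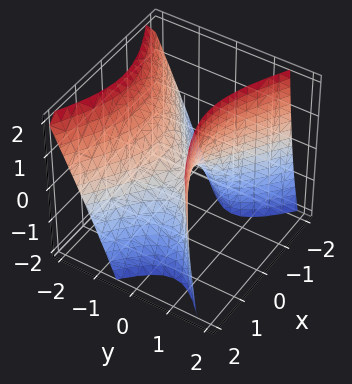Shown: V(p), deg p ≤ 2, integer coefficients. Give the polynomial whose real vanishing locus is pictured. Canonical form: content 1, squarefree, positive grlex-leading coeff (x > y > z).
x^2 - 2*y^2 - y*z + z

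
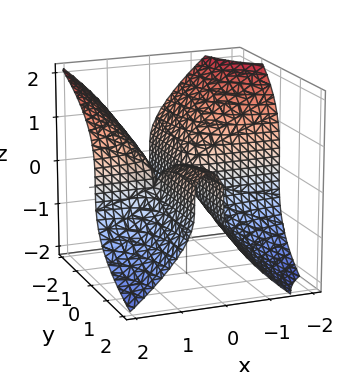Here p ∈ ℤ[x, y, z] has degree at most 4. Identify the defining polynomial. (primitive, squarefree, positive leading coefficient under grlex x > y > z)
First, degree: a generic line meets the surface in up to 3 points, so deg p = 3.
Next, from the axis intercepts and sections: it meets the z-axis at z = 0 (among the integer gridlines); the visible y-axis segment lies entirely on the surface; every point of the x-axis in the box is on the surface.
Finally, solving for integer coefficients yields p as stated.

3*x^2*y + 2*z^3 - 2*x*y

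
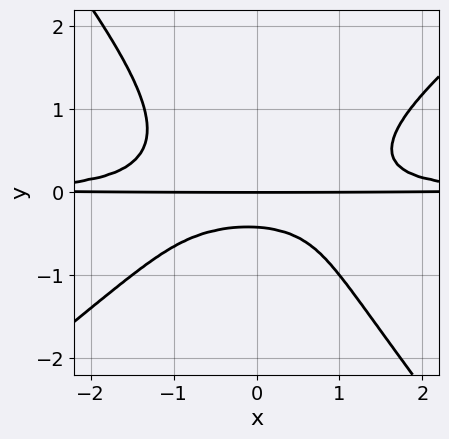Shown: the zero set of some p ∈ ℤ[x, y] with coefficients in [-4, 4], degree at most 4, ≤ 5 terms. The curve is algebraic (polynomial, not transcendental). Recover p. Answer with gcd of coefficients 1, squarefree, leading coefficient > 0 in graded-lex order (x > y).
2*x^2*y^2 - x*y^3 - 2*y^4 - 2*y^2 - y

First, degree: a generic line meets the curve in up to 4 points, so deg p = 4.
Next, against the integer gridlines: the visible x-axis segment lies entirely on the curve; it crosses the y-axis at the gridline y = 0.
Finally, these observations pin down the coefficients.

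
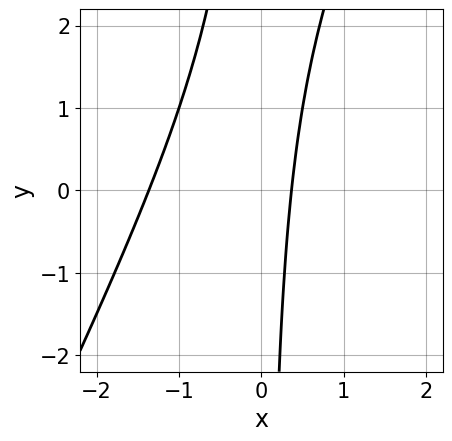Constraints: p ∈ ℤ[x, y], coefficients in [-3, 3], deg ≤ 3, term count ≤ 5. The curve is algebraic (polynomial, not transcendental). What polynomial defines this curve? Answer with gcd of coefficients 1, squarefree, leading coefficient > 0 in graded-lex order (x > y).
(a) The degree is 2 — a generic line meets the curve in up to 2 points.
(b) From the visible intercepts: no y-intercept at any integer in the box.
(c) These observations pin down the coefficients.

2*x^2 - x*y + 2*x - 1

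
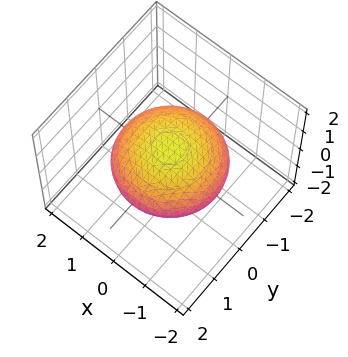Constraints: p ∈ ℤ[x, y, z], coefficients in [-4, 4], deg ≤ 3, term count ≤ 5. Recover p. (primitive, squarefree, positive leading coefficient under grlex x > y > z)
x^2 + y^2 + 3*z^2 - 2

First, degree: no degree-1 surface has this shape, so deg p = 2.
Then, by symmetry, every cross-section ⟂ z is a circle, so x, y appear only via x² + y².
Then, reading off the gridlines: a circular section at z = 0 has radius between 1 and 2.
Finally, fitting integer coefficients to these (and the overall shape) gives p.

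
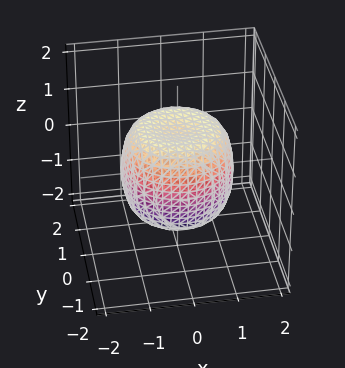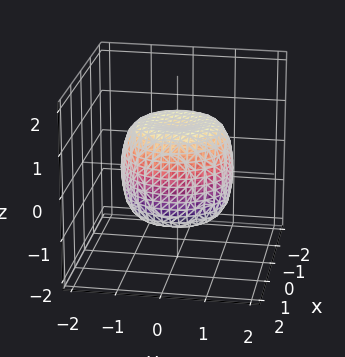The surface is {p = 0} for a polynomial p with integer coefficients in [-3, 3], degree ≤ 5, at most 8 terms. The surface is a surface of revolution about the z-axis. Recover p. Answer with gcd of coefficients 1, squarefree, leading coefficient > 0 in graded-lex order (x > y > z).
The degree is 4 — no degree-3 surface has this shape.
Symmetries: the z-axis is an axis of rotation, so x and y enter only as x² + y².
Checking where it meets the axes: a circular section at z = 1 has radius exactly 1; the z-axis gridline crossings are at z ∈ {-1, 1}.
These observations pin down the coefficients.

x^4 + 2*x^2*y^2 + y^4 - x^2 - y^2 + z^2 - 1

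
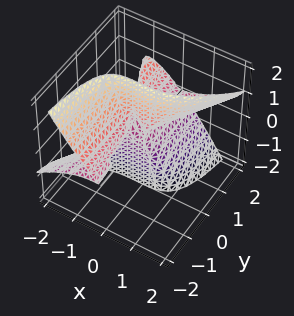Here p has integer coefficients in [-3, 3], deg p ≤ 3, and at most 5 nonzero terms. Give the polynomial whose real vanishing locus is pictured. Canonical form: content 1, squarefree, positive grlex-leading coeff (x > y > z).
deg p = 3.
From the axis intercepts and sections: every point of the y-axis in the box is on the surface; every point of the z-axis in the box is on the surface.
These observations pin down the coefficients.

2*x^3 - 3*x*y*z - 3*y*z^2 + x^2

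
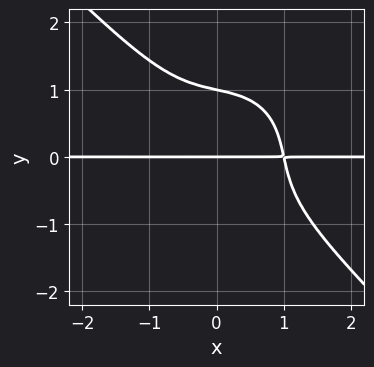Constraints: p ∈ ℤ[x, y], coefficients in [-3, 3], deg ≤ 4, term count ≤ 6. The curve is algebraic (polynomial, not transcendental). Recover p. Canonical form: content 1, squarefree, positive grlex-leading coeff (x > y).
deg p = 4.
Observable constraints: the visible x-axis segment lies entirely on the curve; the y-axis gridline crossings are at y ∈ {0, 1}.
Assembling these constraints gives the stated polynomial.

3*x^3*y + 3*y^4 + 2*x*y^2 - 3*y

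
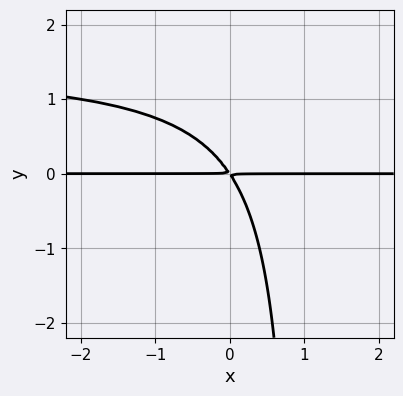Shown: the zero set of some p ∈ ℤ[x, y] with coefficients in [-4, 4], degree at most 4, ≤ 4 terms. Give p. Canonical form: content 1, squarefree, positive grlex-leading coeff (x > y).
First, degree: no degree-2 curve has this shape, so deg p = 3.
Then, against the integer gridlines: the visible x-axis segment lies entirely on the curve.
Finally, solving for integer coefficients yields p as stated.

2*x*y^2 - 3*x*y - 2*y^2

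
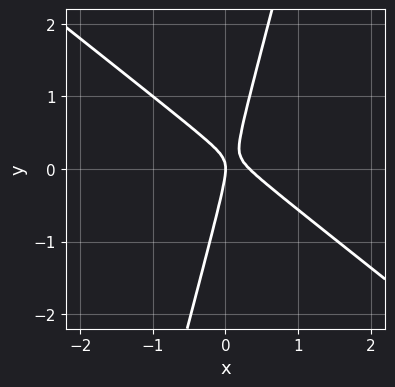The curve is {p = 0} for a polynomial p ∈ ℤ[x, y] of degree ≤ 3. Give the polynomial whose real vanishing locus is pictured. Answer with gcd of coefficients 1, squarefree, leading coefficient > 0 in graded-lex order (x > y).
1. deg p = 2.
2. Reading off the gridlines: it meets the x-axis at x = 0 (among the integer gridlines); it crosses the y-axis at the gridline y = 0.
3. Fitting integer coefficients to these (and the overall shape) gives p.

3*x^2 + 3*x*y - y^2 - x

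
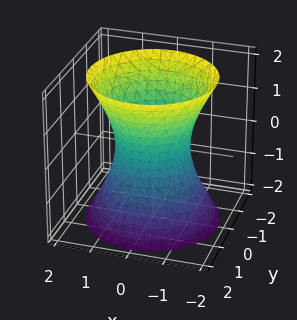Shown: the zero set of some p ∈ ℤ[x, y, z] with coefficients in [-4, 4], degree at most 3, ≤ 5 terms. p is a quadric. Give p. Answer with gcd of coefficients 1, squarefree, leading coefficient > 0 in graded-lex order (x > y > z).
2*x^2 + 2*y^2 - z^2 - 2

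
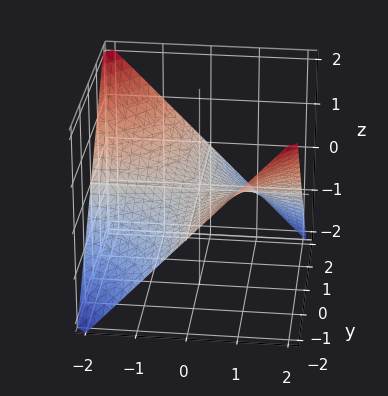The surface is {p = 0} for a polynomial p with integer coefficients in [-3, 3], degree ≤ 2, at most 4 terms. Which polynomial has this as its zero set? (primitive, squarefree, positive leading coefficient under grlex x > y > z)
x*y + 2*z

Degree: a saddle surface; a quadric, so deg p = 2.
Observable constraints: every point of the y-axis in the box is on the surface; the visible x-axis segment lies entirely on the surface.
Assembling these constraints gives the stated polynomial.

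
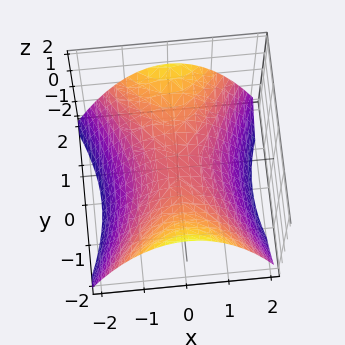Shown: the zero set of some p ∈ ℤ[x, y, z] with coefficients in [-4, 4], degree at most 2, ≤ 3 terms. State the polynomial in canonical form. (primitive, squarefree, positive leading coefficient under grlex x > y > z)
2*x^2 - y^2 + 3*z

1. The degree is 2 — a saddle surface; a quadric.
2. Symmetries: mirror symmetry y ↦ −y ⇒ only even powers of y; it's symmetric under x → −x, forcing even powers of x.
3. Reading off the gridlines: one x-axis crossing is at x = 0; it crosses the z-axis at the gridline z = 0; one y-axis crossing is at y = 0.
4. Fitting integer coefficients to these (and the overall shape) gives p.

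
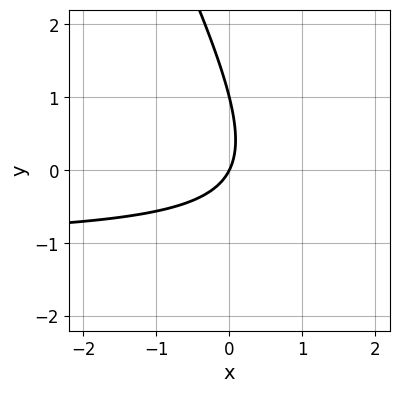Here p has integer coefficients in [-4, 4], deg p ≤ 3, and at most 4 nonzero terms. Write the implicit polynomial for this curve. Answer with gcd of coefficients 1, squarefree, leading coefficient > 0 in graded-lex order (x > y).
Degree: the shape is more complex than any degree-1 curve, so deg p = 2.
Against the integer gridlines: the y-axis gridline crossings are at y ∈ {0, 1}; one x-axis crossing is at x = 0.
Fitting integer coefficients to these (and the overall shape) gives p.

2*x*y + y^2 + 2*x - y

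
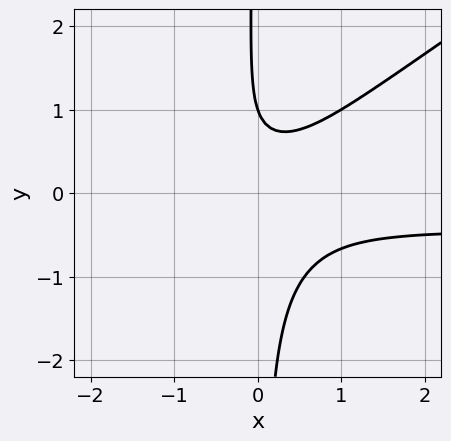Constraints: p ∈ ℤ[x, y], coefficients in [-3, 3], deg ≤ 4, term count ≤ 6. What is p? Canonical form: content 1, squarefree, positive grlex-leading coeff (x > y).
2*x^2*y - 3*x*y^2 + x^2 - y + 1

The degree is 3 — no degree-2 curve has this shape.
Reading off the gridlines: it crosses the y-axis at the gridline y = 1; no x-intercept at any integer in the box.
Matching integer coefficients to the picture gives p.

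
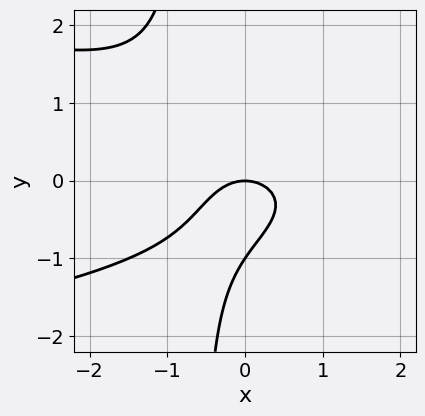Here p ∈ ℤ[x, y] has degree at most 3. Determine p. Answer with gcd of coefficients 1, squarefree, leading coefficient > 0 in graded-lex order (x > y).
3*x*y^2 + 2*x^2 + 2*y^2 + 2*y

1. The degree is 3 — a generic line meets the curve in up to 3 points.
2. From the visible intercepts: among the integer gridlines, it crosses the y-axis at y ∈ {-1, 0}; it crosses the x-axis at the gridline x = 0.
3. Assembling these constraints gives the stated polynomial.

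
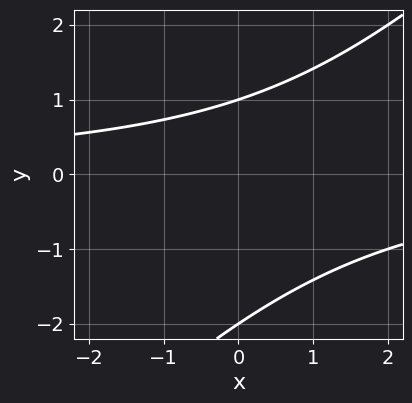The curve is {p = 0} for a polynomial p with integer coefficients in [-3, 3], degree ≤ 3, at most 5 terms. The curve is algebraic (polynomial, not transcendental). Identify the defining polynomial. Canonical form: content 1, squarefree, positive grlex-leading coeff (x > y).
x*y - y^2 - y + 2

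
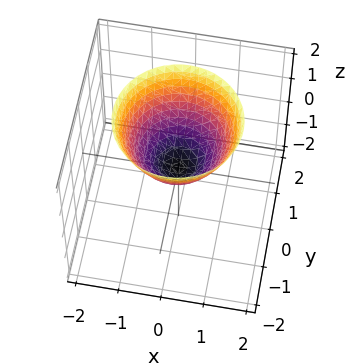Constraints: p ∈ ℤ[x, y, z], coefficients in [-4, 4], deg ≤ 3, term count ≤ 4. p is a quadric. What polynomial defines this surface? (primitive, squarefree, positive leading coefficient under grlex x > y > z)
(a) The degree is 2 — a single bowl opening along one axis; a quadric.
(b) Symmetries: rotational symmetry about the z-axis ⇒ p depends on x, y only through x² + y².
(c) Reading off the gridlines: it meets the x-axis at x = 0 (among the integer gridlines); it meets the y-axis at y = 0 (among the integer gridlines); a circular section at z = 1 has radius exactly 1.
(d) These observations pin down the coefficients.

x^2 + y^2 - z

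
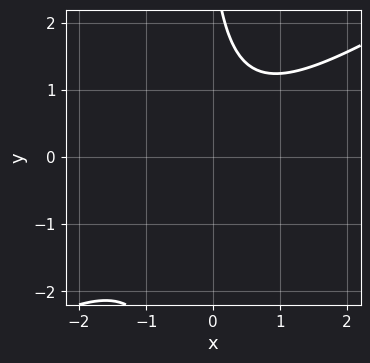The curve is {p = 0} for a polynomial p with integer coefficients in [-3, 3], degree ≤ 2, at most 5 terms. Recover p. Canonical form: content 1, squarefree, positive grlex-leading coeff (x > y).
2*x^2 - 3*x*y - y + 3

First, deg p = 2.
Next, reading off the gridlines: no x-intercept at any integer in the box; it misses every integer gridline on the y-axis.
Finally, fitting integer coefficients to these (and the overall shape) gives p.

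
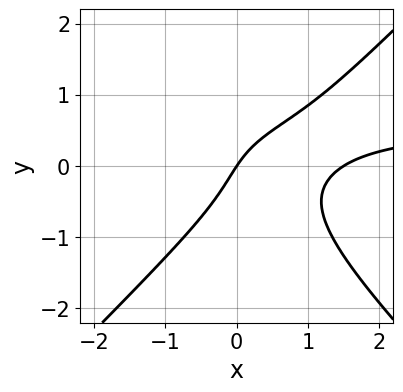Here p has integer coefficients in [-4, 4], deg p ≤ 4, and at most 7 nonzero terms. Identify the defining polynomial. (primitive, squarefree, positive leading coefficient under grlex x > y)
3*x^2*y - 3*y^3 - 2*x^2 + 3*x - 2*y

Degree: the shape is more complex than any degree-2 curve, so deg p = 3.
Checking where it meets the axes: it meets the y-axis at y = 0 (among the integer gridlines); it crosses the x-axis at the gridline x = 0.
Putting this together gives p.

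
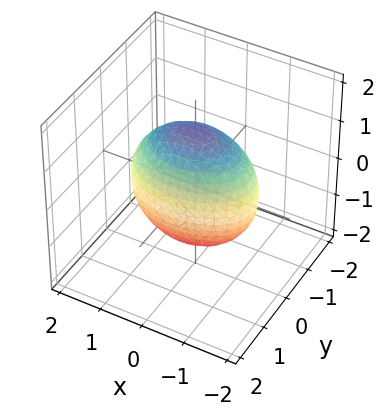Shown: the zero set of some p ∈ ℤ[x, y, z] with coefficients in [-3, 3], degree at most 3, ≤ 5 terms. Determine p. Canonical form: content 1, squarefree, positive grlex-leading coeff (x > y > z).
x^2 + 2*y^2 + z^2 - 2

First, deg p = 2. Bounded and convex; a quadric.
Next, symmetries: mirror symmetry z ↦ −z ⇒ only even powers of z; it's symmetric under x → −x, forcing even powers of x; it's symmetric under y → −y, forcing even powers of y.
Then, from the axis intercepts and sections: among the integer gridlines, it crosses the y-axis at y ∈ {-1, 1}.
Finally, fitting integer coefficients to these (and the overall shape) gives p.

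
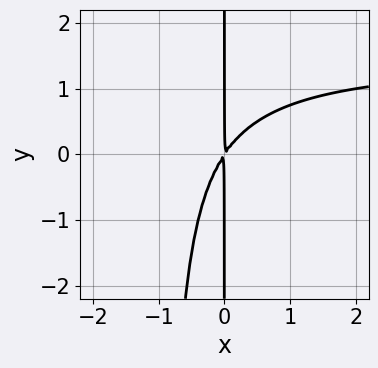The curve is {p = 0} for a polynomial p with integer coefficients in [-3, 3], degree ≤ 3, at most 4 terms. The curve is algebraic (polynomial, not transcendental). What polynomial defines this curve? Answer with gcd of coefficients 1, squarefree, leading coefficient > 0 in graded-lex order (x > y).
(a) deg p = 3. A generic line meets the curve in up to 3 points.
(b) Checking where it meets the axes: the visible y-axis segment lies entirely on the curve.
(c) The integer polynomial consistent with all of this is the stated p.

2*x^2*y - 3*x^2 + 2*x*y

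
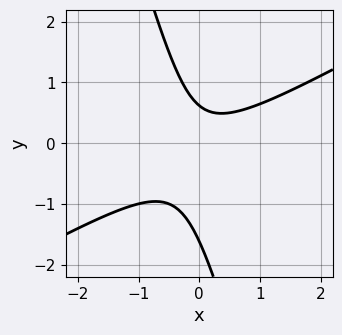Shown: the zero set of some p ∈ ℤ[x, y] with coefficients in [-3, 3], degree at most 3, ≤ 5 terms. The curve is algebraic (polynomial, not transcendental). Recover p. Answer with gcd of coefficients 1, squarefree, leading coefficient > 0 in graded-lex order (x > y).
2*x^2 - 3*x*y - y^2 - y + 1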